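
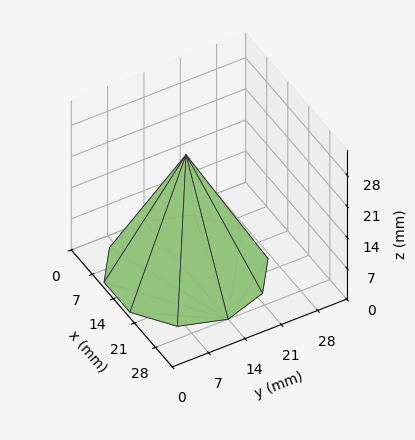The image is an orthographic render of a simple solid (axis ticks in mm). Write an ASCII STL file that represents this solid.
Reading the render: the shape is a regular 10-sided pyramid, base circumscribed radius ≈ 14 mm, apex at z ≈ 26 mm (dimensions read to the nearest mm from the axis ticks). For the STL, each face is triangulated and given an outward normal.

solid part
  facet normal 0.0000 0.0000 -1.0000
    outer loop
      vertex 18.3 27.3 0.0
      vertex 25.3 22.2 0.0
      vertex 28.0 14.0 0.0
    endloop
  endfacet
  facet normal 0.0000 0.0000 -1.0000
    outer loop
      vertex 9.7 27.3 0.0
      vertex 18.3 27.3 0.0
      vertex 28.0 14.0 0.0
    endloop
  endfacet
  facet normal 0.0000 0.0000 -1.0000
    outer loop
      vertex 2.7 22.2 0.0
      vertex 9.7 27.3 0.0
      vertex 28.0 14.0 0.0
    endloop
  endfacet
  facet normal 0.0000 0.0000 -1.0000
    outer loop
      vertex 0.0 14.0 0.0
      vertex 2.7 22.2 0.0
      vertex 28.0 14.0 0.0
    endloop
  endfacet
  facet normal 0.0000 0.0000 -1.0000
    outer loop
      vertex 2.7 5.8 0.0
      vertex 0.0 14.0 0.0
      vertex 28.0 14.0 0.0
    endloop
  endfacet
  facet normal 0.0000 0.0000 -1.0000
    outer loop
      vertex 9.7 0.7 0.0
      vertex 2.7 5.8 0.0
      vertex 28.0 14.0 0.0
    endloop
  endfacet
  facet normal 0.0000 0.0000 -1.0000
    outer loop
      vertex 18.3 0.7 0.0
      vertex 9.7 0.7 0.0
      vertex 28.0 14.0 0.0
    endloop
  endfacet
  facet normal 0.0000 0.0000 -1.0000
    outer loop
      vertex 25.3 5.8 0.0
      vertex 18.3 0.7 0.0
      vertex 28.0 14.0 0.0
    endloop
  endfacet
  facet normal 0.8457 0.2784 0.4554
    outer loop
      vertex 28.0 14.0 0.0
      vertex 25.3 22.2 0.0
      vertex 14.0 14.0 26.0
    endloop
  endfacet
  facet normal 0.5244 0.7198 0.4549
    outer loop
      vertex 25.3 22.2 0.0
      vertex 18.3 27.3 0.0
      vertex 14.0 14.0 26.0
    endloop
  endfacet
  facet normal 0.0000 0.8903 0.4554
    outer loop
      vertex 18.3 27.3 0.0
      vertex 9.7 27.3 0.0
      vertex 14.0 14.0 26.0
    endloop
  endfacet
  facet normal -0.5244 0.7198 0.4549
    outer loop
      vertex 9.7 27.3 0.0
      vertex 2.7 22.2 0.0
      vertex 14.0 14.0 26.0
    endloop
  endfacet
  facet normal -0.8457 0.2784 0.4554
    outer loop
      vertex 2.7 22.2 0.0
      vertex 0.0 14.0 0.0
      vertex 14.0 14.0 26.0
    endloop
  endfacet
  facet normal -0.8457 -0.2784 0.4554
    outer loop
      vertex 0.0 14.0 0.0
      vertex 2.7 5.8 0.0
      vertex 14.0 14.0 26.0
    endloop
  endfacet
  facet normal -0.5244 -0.7198 0.4549
    outer loop
      vertex 2.7 5.8 0.0
      vertex 9.7 0.7 0.0
      vertex 14.0 14.0 26.0
    endloop
  endfacet
  facet normal 0.0000 -0.8903 0.4554
    outer loop
      vertex 9.7 0.7 0.0
      vertex 18.3 0.7 0.0
      vertex 14.0 14.0 26.0
    endloop
  endfacet
  facet normal 0.5244 -0.7198 0.4549
    outer loop
      vertex 18.3 0.7 0.0
      vertex 25.3 5.8 0.0
      vertex 14.0 14.0 26.0
    endloop
  endfacet
  facet normal 0.8457 -0.2784 0.4554
    outer loop
      vertex 25.3 5.8 0.0
      vertex 28.0 14.0 0.0
      vertex 14.0 14.0 26.0
    endloop
  endfacet
endsolid part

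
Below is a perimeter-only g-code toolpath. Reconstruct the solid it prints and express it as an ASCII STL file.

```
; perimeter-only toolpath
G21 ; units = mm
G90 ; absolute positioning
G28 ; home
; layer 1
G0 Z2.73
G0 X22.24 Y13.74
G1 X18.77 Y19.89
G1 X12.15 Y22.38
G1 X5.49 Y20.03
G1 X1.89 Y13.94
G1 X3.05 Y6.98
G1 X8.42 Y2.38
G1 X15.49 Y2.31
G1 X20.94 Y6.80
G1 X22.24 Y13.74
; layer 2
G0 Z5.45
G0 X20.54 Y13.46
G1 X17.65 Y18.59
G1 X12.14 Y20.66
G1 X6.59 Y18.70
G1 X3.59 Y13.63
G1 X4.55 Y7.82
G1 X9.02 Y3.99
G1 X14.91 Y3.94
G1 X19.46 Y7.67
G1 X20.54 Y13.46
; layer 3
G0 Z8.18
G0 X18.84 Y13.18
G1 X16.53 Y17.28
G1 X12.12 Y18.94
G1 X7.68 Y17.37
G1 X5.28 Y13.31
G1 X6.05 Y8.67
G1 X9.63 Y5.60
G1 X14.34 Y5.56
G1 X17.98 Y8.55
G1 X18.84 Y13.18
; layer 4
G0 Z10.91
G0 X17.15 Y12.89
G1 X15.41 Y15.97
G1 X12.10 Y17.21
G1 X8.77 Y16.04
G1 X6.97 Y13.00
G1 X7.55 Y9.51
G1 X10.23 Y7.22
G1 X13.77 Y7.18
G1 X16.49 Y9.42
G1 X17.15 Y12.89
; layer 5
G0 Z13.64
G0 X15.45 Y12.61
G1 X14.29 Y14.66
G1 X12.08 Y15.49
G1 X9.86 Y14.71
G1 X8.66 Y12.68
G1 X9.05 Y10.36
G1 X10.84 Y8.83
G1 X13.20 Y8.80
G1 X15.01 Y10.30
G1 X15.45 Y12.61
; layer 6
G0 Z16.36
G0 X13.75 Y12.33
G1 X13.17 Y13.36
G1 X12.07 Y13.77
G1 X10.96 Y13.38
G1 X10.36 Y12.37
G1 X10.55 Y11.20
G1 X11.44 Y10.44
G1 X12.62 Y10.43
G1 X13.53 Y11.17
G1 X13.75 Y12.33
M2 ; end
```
solid part
  facet normal 0.0000 0.0000 -1.0000
    outer loop
      vertex 12.17 24.10 0.00
      vertex 19.89 21.20 0.00
      vertex 23.94 14.02 0.00
    endloop
  endfacet
  facet normal 0.0000 0.0000 -1.0000
    outer loop
      vertex 4.40 21.36 0.00
      vertex 12.17 24.10 0.00
      vertex 23.94 14.02 0.00
    endloop
  endfacet
  facet normal 0.0000 0.0000 -1.0000
    outer loop
      vertex 0.20 14.26 0.00
      vertex 4.40 21.36 0.00
      vertex 23.94 14.02 0.00
    endloop
  endfacet
  facet normal 0.0000 0.0000 -1.0000
    outer loop
      vertex 1.55 6.13 0.00
      vertex 0.20 14.26 0.00
      vertex 23.94 14.02 0.00
    endloop
  endfacet
  facet normal 0.0000 0.0000 -1.0000
    outer loop
      vertex 7.81 0.77 0.00
      vertex 1.55 6.13 0.00
      vertex 23.94 14.02 0.00
    endloop
  endfacet
  facet normal 0.0000 0.0000 -1.0000
    outer loop
      vertex 16.06 0.69 0.00
      vertex 7.81 0.77 0.00
      vertex 23.94 14.02 0.00
    endloop
  endfacet
  facet normal 0.0000 0.0000 -1.0000
    outer loop
      vertex 22.42 5.92 0.00
      vertex 16.06 0.69 0.00
      vertex 23.94 14.02 0.00
    endloop
  endfacet
  facet normal 0.7491 0.4225 0.5102
    outer loop
      vertex 23.94 14.02 0.00
      vertex 19.89 21.20 0.00
      vertex 12.05 12.05 19.09
    endloop
  endfacet
  facet normal 0.3025 0.8052 0.5101
    outer loop
      vertex 19.89 21.20 0.00
      vertex 12.17 24.10 0.00
      vertex 12.05 12.05 19.09
    endloop
  endfacet
  facet normal -0.2860 0.8111 0.5102
    outer loop
      vertex 12.17 24.10 0.00
      vertex 4.40 21.36 0.00
      vertex 12.05 12.05 19.09
    endloop
  endfacet
  facet normal -0.7402 0.4379 0.5102
    outer loop
      vertex 4.40 21.36 0.00
      vertex 0.20 14.26 0.00
      vertex 12.05 12.05 19.09
    endloop
  endfacet
  facet normal -0.8484 -0.1409 0.5103
    outer loop
      vertex 0.20 14.26 0.00
      vertex 1.55 6.13 0.00
      vertex 12.05 12.05 19.09
    endloop
  endfacet
  facet normal -0.5594 -0.6533 0.5102
    outer loop
      vertex 1.55 6.13 0.00
      vertex 7.81 0.77 0.00
      vertex 12.05 12.05 19.09
    endloop
  endfacet
  facet normal -0.0083 -0.8601 0.5101
    outer loop
      vertex 7.81 0.77 0.00
      vertex 16.06 0.69 0.00
      vertex 12.05 12.05 19.09
    endloop
  endfacet
  facet normal 0.5463 -0.6643 0.5101
    outer loop
      vertex 16.06 0.69 0.00
      vertex 22.42 5.92 0.00
      vertex 12.05 12.05 19.09
    endloop
  endfacet
  facet normal 0.8453 -0.1586 0.5101
    outer loop
      vertex 22.42 5.92 0.00
      vertex 23.94 14.02 0.00
      vertex 12.05 12.05 19.09
    endloop
  endfacet
endsolid part

The G0 Z moves step by Δz≈2.73 mm. The G1 loops shrink linearly with z, so the solid tapers from its base footprint up to z≈19.1. Closing with a flat bottom cap and the tapered top and triangulating gives 16 facets — a regular 9-sided pyramid, base circumscribed radius ≈ 12.1 mm, apex at z ≈ 19.1 mm.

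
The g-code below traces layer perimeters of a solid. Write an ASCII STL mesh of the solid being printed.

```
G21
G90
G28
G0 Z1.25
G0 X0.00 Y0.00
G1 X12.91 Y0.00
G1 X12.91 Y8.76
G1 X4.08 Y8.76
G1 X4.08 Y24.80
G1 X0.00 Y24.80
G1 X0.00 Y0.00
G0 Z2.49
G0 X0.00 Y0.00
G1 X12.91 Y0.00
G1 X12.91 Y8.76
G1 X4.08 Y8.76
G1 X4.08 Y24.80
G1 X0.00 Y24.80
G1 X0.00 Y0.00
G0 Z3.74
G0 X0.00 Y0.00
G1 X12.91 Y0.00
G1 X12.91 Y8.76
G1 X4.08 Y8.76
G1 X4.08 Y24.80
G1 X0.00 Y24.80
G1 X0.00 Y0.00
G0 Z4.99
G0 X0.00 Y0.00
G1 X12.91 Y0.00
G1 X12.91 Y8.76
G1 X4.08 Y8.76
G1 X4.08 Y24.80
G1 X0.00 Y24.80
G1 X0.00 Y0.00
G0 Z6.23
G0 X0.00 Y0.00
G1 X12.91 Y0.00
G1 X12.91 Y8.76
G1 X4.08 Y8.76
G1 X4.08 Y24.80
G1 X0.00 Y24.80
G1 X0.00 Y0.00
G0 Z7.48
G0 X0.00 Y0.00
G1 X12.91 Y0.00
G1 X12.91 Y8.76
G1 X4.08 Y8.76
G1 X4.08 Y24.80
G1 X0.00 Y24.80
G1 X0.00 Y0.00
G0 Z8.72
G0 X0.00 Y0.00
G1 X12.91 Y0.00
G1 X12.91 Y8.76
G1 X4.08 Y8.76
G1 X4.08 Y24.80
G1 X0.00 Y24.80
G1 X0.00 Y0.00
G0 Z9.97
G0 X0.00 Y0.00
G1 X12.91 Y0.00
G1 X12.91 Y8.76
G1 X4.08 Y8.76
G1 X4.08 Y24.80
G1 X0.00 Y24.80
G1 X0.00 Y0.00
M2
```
solid part
  facet normal 0.0000 0.0000 -1.0000
    outer loop
      vertex 12.91 8.76 0.00
      vertex 12.91 0.00 0.00
      vertex 0.00 0.00 0.00
    endloop
  endfacet
  facet normal 0.0000 0.0000 -1.0000
    outer loop
      vertex 4.08 8.76 0.00
      vertex 12.91 8.76 0.00
      vertex 0.00 0.00 0.00
    endloop
  endfacet
  facet normal 0.0000 0.0000 -1.0000
    outer loop
      vertex 4.08 24.80 0.00
      vertex 4.08 8.76 0.00
      vertex 0.00 0.00 0.00
    endloop
  endfacet
  facet normal 0.0000 0.0000 -1.0000
    outer loop
      vertex 0.00 24.80 0.00
      vertex 4.08 24.80 0.00
      vertex 0.00 0.00 0.00
    endloop
  endfacet
  facet normal 0.0000 0.0000 1.0000
    outer loop
      vertex 0.00 0.00 9.97
      vertex 12.91 0.00 9.97
      vertex 12.91 8.76 9.97
    endloop
  endfacet
  facet normal 0.0000 0.0000 1.0000
    outer loop
      vertex 0.00 0.00 9.97
      vertex 12.91 8.76 9.97
      vertex 4.08 8.76 9.97
    endloop
  endfacet
  facet normal 0.0000 0.0000 1.0000
    outer loop
      vertex 0.00 0.00 9.97
      vertex 4.08 8.76 9.97
      vertex 4.08 24.80 9.97
    endloop
  endfacet
  facet normal 0.0000 0.0000 1.0000
    outer loop
      vertex 0.00 0.00 9.97
      vertex 4.08 24.80 9.97
      vertex 0.00 24.80 9.97
    endloop
  endfacet
  facet normal 0.0000 -1.0000 0.0000
    outer loop
      vertex 0.00 0.00 0.00
      vertex 12.91 0.00 0.00
      vertex 12.91 0.00 9.97
    endloop
  endfacet
  facet normal 0.0000 -1.0000 0.0000
    outer loop
      vertex 0.00 0.00 0.00
      vertex 12.91 0.00 9.97
      vertex 0.00 0.00 9.97
    endloop
  endfacet
  facet normal 1.0000 0.0000 0.0000
    outer loop
      vertex 12.91 0.00 0.00
      vertex 12.91 8.76 0.00
      vertex 12.91 8.76 9.97
    endloop
  endfacet
  facet normal 1.0000 0.0000 0.0000
    outer loop
      vertex 12.91 0.00 0.00
      vertex 12.91 8.76 9.97
      vertex 12.91 0.00 9.97
    endloop
  endfacet
  facet normal 0.0000 1.0000 0.0000
    outer loop
      vertex 12.91 8.76 0.00
      vertex 4.08 8.76 0.00
      vertex 4.08 8.76 9.97
    endloop
  endfacet
  facet normal 0.0000 1.0000 0.0000
    outer loop
      vertex 12.91 8.76 0.00
      vertex 4.08 8.76 9.97
      vertex 12.91 8.76 9.97
    endloop
  endfacet
  facet normal 1.0000 0.0000 0.0000
    outer loop
      vertex 4.08 8.76 0.00
      vertex 4.08 24.80 0.00
      vertex 4.08 24.80 9.97
    endloop
  endfacet
  facet normal 1.0000 0.0000 0.0000
    outer loop
      vertex 4.08 8.76 0.00
      vertex 4.08 24.80 9.97
      vertex 4.08 8.76 9.97
    endloop
  endfacet
  facet normal 0.0000 1.0000 0.0000
    outer loop
      vertex 4.08 24.80 0.00
      vertex 0.00 24.80 0.00
      vertex 0.00 24.80 9.97
    endloop
  endfacet
  facet normal 0.0000 1.0000 0.0000
    outer loop
      vertex 4.08 24.80 0.00
      vertex 0.00 24.80 9.97
      vertex 4.08 24.80 9.97
    endloop
  endfacet
  facet normal -1.0000 0.0000 0.0000
    outer loop
      vertex 0.00 24.80 0.00
      vertex 0.00 0.00 0.00
      vertex 0.00 0.00 9.97
    endloop
  endfacet
  facet normal -1.0000 0.0000 0.0000
    outer loop
      vertex 0.00 24.80 0.00
      vertex 0.00 0.00 9.97
      vertex 0.00 24.80 9.97
    endloop
  endfacet
endsolid part

The G0 Z moves step by Δz≈1.25 mm. Every layer's G1 loop is the same polygon, so the solid is a straight extrusion of it from z=0 to z≈9.97. Closing with flat bottom and top caps and triangulating gives 20 facets — an L-shaped prism: outer 12.9 × 24.8 mm, arm thicknesses ≈ 8.76 mm (horizontal) and 4.08 mm (vertical), extruded 9.97 mm in z.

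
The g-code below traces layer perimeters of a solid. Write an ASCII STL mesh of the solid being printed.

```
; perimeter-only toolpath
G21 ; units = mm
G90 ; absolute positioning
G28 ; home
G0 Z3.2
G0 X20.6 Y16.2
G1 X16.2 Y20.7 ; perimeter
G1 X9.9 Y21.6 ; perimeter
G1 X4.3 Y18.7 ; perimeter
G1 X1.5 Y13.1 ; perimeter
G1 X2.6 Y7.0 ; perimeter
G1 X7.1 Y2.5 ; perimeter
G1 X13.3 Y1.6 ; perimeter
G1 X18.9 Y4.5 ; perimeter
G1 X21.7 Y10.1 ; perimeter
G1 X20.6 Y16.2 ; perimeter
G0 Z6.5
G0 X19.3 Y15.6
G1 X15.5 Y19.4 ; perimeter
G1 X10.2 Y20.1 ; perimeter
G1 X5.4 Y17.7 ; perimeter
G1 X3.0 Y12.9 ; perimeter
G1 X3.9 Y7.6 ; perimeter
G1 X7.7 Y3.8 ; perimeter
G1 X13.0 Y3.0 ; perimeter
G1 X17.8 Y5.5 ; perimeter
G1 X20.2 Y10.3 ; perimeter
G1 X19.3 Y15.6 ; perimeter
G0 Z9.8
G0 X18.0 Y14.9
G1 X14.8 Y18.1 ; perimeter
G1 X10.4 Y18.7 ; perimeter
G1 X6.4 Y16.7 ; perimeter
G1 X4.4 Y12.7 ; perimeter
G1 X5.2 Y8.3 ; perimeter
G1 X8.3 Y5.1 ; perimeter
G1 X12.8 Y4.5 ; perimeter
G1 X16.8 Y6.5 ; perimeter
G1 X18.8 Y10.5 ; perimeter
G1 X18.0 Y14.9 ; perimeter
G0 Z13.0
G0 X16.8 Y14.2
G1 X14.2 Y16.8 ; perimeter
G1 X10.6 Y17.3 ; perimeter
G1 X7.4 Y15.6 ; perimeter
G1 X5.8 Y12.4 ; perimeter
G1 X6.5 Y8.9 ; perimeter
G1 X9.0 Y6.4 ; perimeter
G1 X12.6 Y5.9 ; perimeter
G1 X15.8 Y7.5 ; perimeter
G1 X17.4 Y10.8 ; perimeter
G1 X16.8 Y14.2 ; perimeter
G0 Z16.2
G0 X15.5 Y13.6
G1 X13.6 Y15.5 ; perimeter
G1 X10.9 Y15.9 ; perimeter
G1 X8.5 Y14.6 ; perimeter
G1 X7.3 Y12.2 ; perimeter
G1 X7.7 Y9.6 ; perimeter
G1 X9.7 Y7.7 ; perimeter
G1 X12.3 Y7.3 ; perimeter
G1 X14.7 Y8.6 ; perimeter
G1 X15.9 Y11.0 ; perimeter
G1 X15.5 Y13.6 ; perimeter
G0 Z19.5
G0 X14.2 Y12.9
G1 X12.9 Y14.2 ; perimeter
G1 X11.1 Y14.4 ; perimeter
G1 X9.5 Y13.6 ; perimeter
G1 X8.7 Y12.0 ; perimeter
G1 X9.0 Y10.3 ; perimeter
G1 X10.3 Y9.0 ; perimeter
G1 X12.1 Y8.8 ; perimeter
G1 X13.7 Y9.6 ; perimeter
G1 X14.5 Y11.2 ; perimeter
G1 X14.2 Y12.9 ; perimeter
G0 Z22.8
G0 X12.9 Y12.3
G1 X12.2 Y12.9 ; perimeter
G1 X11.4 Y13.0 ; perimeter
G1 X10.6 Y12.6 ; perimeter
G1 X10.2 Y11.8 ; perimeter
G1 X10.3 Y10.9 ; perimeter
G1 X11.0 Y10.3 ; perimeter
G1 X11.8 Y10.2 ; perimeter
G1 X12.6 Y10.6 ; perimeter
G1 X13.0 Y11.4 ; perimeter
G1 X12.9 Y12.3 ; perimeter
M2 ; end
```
solid part
  facet normal 0.0000 0.0000 -1.0000
    outer loop
      vertex 9.7 23.0 0.0
      vertex 16.8 22.0 0.0
      vertex 21.9 16.9 0.0
    endloop
  endfacet
  facet normal 0.0000 0.0000 -1.0000
    outer loop
      vertex 3.3 19.7 0.0
      vertex 9.7 23.0 0.0
      vertex 21.9 16.9 0.0
    endloop
  endfacet
  facet normal 0.0000 0.0000 -1.0000
    outer loop
      vertex 0.1 13.3 0.0
      vertex 3.3 19.7 0.0
      vertex 21.9 16.9 0.0
    endloop
  endfacet
  facet normal 0.0000 0.0000 -1.0000
    outer loop
      vertex 1.3 6.3 0.0
      vertex 0.1 13.3 0.0
      vertex 21.9 16.9 0.0
    endloop
  endfacet
  facet normal 0.0000 0.0000 -1.0000
    outer loop
      vertex 6.4 1.2 0.0
      vertex 1.3 6.3 0.0
      vertex 21.9 16.9 0.0
    endloop
  endfacet
  facet normal 0.0000 0.0000 -1.0000
    outer loop
      vertex 13.5 0.2 0.0
      vertex 6.4 1.2 0.0
      vertex 21.9 16.9 0.0
    endloop
  endfacet
  facet normal 0.0000 0.0000 -1.0000
    outer loop
      vertex 19.9 3.5 0.0
      vertex 13.5 0.2 0.0
      vertex 21.9 16.9 0.0
    endloop
  endfacet
  facet normal 0.0000 0.0000 -1.0000
    outer loop
      vertex 23.1 9.9 0.0
      vertex 19.9 3.5 0.0
      vertex 21.9 16.9 0.0
    endloop
  endfacet
  facet normal 0.6509 0.6509 0.3906
    outer loop
      vertex 21.9 16.9 0.0
      vertex 16.8 22.0 0.0
      vertex 11.6 11.6 26.0
    endloop
  endfacet
  facet normal 0.1284 0.9117 0.3903
    outer loop
      vertex 16.8 22.0 0.0
      vertex 9.7 23.0 0.0
      vertex 11.6 11.6 26.0
    endloop
  endfacet
  facet normal -0.4221 0.8185 0.3897
    outer loop
      vertex 9.7 23.0 0.0
      vertex 3.3 19.7 0.0
      vertex 11.6 11.6 26.0
    endloop
  endfacet
  facet normal -0.8232 0.4116 0.3910
    outer loop
      vertex 3.3 19.7 0.0
      vertex 0.1 13.3 0.0
      vertex 11.6 11.6 26.0
    endloop
  endfacet
  facet normal -0.9071 -0.1555 0.3911
    outer loop
      vertex 0.1 13.3 0.0
      vertex 1.3 6.3 0.0
      vertex 11.6 11.6 26.0
    endloop
  endfacet
  facet normal -0.6509 -0.6509 0.3906
    outer loop
      vertex 1.3 6.3 0.0
      vertex 6.4 1.2 0.0
      vertex 11.6 11.6 26.0
    endloop
  endfacet
  facet normal -0.1284 -0.9117 0.3903
    outer loop
      vertex 6.4 1.2 0.0
      vertex 13.5 0.2 0.0
      vertex 11.6 11.6 26.0
    endloop
  endfacet
  facet normal 0.4221 -0.8185 0.3897
    outer loop
      vertex 13.5 0.2 0.0
      vertex 19.9 3.5 0.0
      vertex 11.6 11.6 26.0
    endloop
  endfacet
  facet normal 0.8232 -0.4116 0.3910
    outer loop
      vertex 19.9 3.5 0.0
      vertex 23.1 9.9 0.0
      vertex 11.6 11.6 26.0
    endloop
  endfacet
  facet normal 0.9071 0.1555 0.3911
    outer loop
      vertex 23.1 9.9 0.0
      vertex 21.9 16.9 0.0
      vertex 11.6 11.6 26.0
    endloop
  endfacet
endsolid part

The G0 Z moves step by Δz≈3.2 mm. The G1 loops shrink linearly with z, so the solid tapers from its base footprint up to z≈26. Closing with a flat bottom cap and the tapered top and triangulating gives 18 facets — a regular 10-sided pyramid, base circumscribed radius ≈ 11.6 mm, apex at z ≈ 26 mm.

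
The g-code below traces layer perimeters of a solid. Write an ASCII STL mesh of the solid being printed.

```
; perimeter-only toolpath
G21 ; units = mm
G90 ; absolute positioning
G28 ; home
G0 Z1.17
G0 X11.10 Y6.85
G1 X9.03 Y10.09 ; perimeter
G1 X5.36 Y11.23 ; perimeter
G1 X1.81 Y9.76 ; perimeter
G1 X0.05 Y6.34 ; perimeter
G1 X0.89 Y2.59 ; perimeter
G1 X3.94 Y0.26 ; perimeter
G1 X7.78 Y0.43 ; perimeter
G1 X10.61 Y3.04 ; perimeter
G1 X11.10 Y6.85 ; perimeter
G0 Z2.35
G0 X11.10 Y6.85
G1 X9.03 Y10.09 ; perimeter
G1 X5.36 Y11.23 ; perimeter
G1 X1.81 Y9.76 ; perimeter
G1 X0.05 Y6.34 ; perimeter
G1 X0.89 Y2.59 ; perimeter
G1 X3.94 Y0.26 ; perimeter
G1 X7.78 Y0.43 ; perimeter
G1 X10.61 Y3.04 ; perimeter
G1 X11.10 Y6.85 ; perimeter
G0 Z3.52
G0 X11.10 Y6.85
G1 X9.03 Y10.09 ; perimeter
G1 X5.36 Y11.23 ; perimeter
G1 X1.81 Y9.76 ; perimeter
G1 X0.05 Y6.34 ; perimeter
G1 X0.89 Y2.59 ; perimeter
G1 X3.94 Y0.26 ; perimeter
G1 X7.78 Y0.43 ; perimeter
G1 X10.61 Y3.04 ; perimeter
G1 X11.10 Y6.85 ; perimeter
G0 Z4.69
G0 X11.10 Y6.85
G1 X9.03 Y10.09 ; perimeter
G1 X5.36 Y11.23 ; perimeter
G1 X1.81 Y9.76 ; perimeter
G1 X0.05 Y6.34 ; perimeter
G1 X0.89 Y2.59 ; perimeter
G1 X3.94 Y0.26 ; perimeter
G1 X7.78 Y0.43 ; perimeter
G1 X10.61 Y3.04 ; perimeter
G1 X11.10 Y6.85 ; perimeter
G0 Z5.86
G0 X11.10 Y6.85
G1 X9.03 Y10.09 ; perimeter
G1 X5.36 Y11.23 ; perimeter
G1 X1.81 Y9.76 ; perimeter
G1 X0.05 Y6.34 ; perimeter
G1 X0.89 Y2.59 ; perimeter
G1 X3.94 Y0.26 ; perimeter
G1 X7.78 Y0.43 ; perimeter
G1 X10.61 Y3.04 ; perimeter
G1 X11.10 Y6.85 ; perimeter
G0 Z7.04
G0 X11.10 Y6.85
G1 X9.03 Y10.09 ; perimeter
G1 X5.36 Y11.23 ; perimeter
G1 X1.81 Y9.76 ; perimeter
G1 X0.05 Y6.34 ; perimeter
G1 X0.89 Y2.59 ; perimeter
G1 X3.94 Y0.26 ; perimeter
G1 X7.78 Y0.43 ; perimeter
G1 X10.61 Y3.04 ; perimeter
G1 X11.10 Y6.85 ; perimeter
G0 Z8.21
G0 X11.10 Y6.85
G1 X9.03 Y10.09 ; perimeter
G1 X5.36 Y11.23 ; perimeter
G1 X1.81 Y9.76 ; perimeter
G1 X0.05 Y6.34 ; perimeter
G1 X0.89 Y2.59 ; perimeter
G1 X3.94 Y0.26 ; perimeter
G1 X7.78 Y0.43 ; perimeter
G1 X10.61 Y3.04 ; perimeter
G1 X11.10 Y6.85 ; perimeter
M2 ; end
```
solid part
  facet normal 0.0000 0.0000 -1.0000
    outer loop
      vertex 5.36 11.23 0.00
      vertex 9.03 10.09 0.00
      vertex 11.10 6.85 0.00
    endloop
  endfacet
  facet normal 0.0000 0.0000 -1.0000
    outer loop
      vertex 1.81 9.76 0.00
      vertex 5.36 11.23 0.00
      vertex 11.10 6.85 0.00
    endloop
  endfacet
  facet normal 0.0000 0.0000 -1.0000
    outer loop
      vertex 0.05 6.34 0.00
      vertex 1.81 9.76 0.00
      vertex 11.10 6.85 0.00
    endloop
  endfacet
  facet normal 0.0000 0.0000 -1.0000
    outer loop
      vertex 0.89 2.59 0.00
      vertex 0.05 6.34 0.00
      vertex 11.10 6.85 0.00
    endloop
  endfacet
  facet normal 0.0000 0.0000 -1.0000
    outer loop
      vertex 3.94 0.26 0.00
      vertex 0.89 2.59 0.00
      vertex 11.10 6.85 0.00
    endloop
  endfacet
  facet normal 0.0000 0.0000 -1.0000
    outer loop
      vertex 7.78 0.43 0.00
      vertex 3.94 0.26 0.00
      vertex 11.10 6.85 0.00
    endloop
  endfacet
  facet normal 0.0000 0.0000 -1.0000
    outer loop
      vertex 10.61 3.04 0.00
      vertex 7.78 0.43 0.00
      vertex 11.10 6.85 0.00
    endloop
  endfacet
  facet normal 0.0000 0.0000 1.0000
    outer loop
      vertex 11.10 6.85 8.21
      vertex 9.03 10.09 8.21
      vertex 5.36 11.23 8.21
    endloop
  endfacet
  facet normal 0.0000 0.0000 1.0000
    outer loop
      vertex 11.10 6.85 8.21
      vertex 5.36 11.23 8.21
      vertex 1.81 9.76 8.21
    endloop
  endfacet
  facet normal 0.0000 0.0000 1.0000
    outer loop
      vertex 11.10 6.85 8.21
      vertex 1.81 9.76 8.21
      vertex 0.05 6.34 8.21
    endloop
  endfacet
  facet normal 0.0000 0.0000 1.0000
    outer loop
      vertex 11.10 6.85 8.21
      vertex 0.05 6.34 8.21
      vertex 0.89 2.59 8.21
    endloop
  endfacet
  facet normal 0.0000 0.0000 1.0000
    outer loop
      vertex 11.10 6.85 8.21
      vertex 0.89 2.59 8.21
      vertex 3.94 0.26 8.21
    endloop
  endfacet
  facet normal 0.0000 0.0000 1.0000
    outer loop
      vertex 11.10 6.85 8.21
      vertex 3.94 0.26 8.21
      vertex 7.78 0.43 8.21
    endloop
  endfacet
  facet normal 0.0000 0.0000 1.0000
    outer loop
      vertex 11.10 6.85 8.21
      vertex 7.78 0.43 8.21
      vertex 10.61 3.04 8.21
    endloop
  endfacet
  facet normal 0.8427 0.5384 0.0000
    outer loop
      vertex 11.10 6.85 0.00
      vertex 9.03 10.09 0.00
      vertex 9.03 10.09 8.21
    endloop
  endfacet
  facet normal 0.8427 0.5384 0.0000
    outer loop
      vertex 11.10 6.85 0.00
      vertex 9.03 10.09 8.21
      vertex 11.10 6.85 8.21
    endloop
  endfacet
  facet normal 0.2966 0.9550 0.0000
    outer loop
      vertex 9.03 10.09 0.00
      vertex 5.36 11.23 0.00
      vertex 5.36 11.23 8.21
    endloop
  endfacet
  facet normal 0.2966 0.9550 0.0000
    outer loop
      vertex 9.03 10.09 0.00
      vertex 5.36 11.23 8.21
      vertex 9.03 10.09 8.21
    endloop
  endfacet
  facet normal -0.3826 0.9239 0.0000
    outer loop
      vertex 5.36 11.23 0.00
      vertex 1.81 9.76 0.00
      vertex 1.81 9.76 8.21
    endloop
  endfacet
  facet normal -0.3826 0.9239 0.0000
    outer loop
      vertex 5.36 11.23 0.00
      vertex 1.81 9.76 8.21
      vertex 5.36 11.23 8.21
    endloop
  endfacet
  facet normal -0.8892 0.4576 0.0000
    outer loop
      vertex 1.81 9.76 0.00
      vertex 0.05 6.34 0.00
      vertex 0.05 6.34 8.21
    endloop
  endfacet
  facet normal -0.8892 0.4576 0.0000
    outer loop
      vertex 1.81 9.76 0.00
      vertex 0.05 6.34 8.21
      vertex 1.81 9.76 8.21
    endloop
  endfacet
  facet normal -0.9758 -0.2186 0.0000
    outer loop
      vertex 0.05 6.34 0.00
      vertex 0.89 2.59 0.00
      vertex 0.89 2.59 8.21
    endloop
  endfacet
  facet normal -0.9758 -0.2186 0.0000
    outer loop
      vertex 0.05 6.34 0.00
      vertex 0.89 2.59 8.21
      vertex 0.05 6.34 8.21
    endloop
  endfacet
  facet normal -0.6071 -0.7947 0.0000
    outer loop
      vertex 0.89 2.59 0.00
      vertex 3.94 0.26 0.00
      vertex 3.94 0.26 8.21
    endloop
  endfacet
  facet normal -0.6071 -0.7947 0.0000
    outer loop
      vertex 0.89 2.59 0.00
      vertex 3.94 0.26 8.21
      vertex 0.89 2.59 8.21
    endloop
  endfacet
  facet normal 0.0442 -0.9990 0.0000
    outer loop
      vertex 3.94 0.26 0.00
      vertex 7.78 0.43 0.00
      vertex 7.78 0.43 8.21
    endloop
  endfacet
  facet normal 0.0442 -0.9990 0.0000
    outer loop
      vertex 3.94 0.26 0.00
      vertex 7.78 0.43 8.21
      vertex 3.94 0.26 8.21
    endloop
  endfacet
  facet normal 0.6780 -0.7351 0.0000
    outer loop
      vertex 7.78 0.43 0.00
      vertex 10.61 3.04 0.00
      vertex 10.61 3.04 8.21
    endloop
  endfacet
  facet normal 0.6780 -0.7351 0.0000
    outer loop
      vertex 7.78 0.43 0.00
      vertex 10.61 3.04 8.21
      vertex 7.78 0.43 8.21
    endloop
  endfacet
  facet normal 0.9918 -0.1276 0.0000
    outer loop
      vertex 10.61 3.04 0.00
      vertex 11.10 6.85 0.00
      vertex 11.10 6.85 8.21
    endloop
  endfacet
  facet normal 0.9918 -0.1276 0.0000
    outer loop
      vertex 10.61 3.04 0.00
      vertex 11.10 6.85 8.21
      vertex 10.61 3.04 8.21
    endloop
  endfacet
endsolid part

The G0 Z moves step by Δz≈1.17 mm. Every layer's G1 loop is the same polygon, so the solid is a straight extrusion of it from z=0 to z≈8.21. Closing with flat bottom and top caps and triangulating gives 32 facets — a regular 9-sided prism (a cylinder approximated with 9 flat sides), circumscribed radius ≈ 5.62 mm, height ≈ 8.21 mm.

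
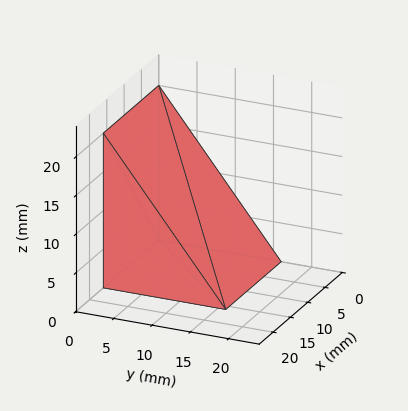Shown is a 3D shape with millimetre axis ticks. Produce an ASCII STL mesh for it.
Reading the render: the shape is a wedge (ramp): 16 × 16 mm base, rising to 20 mm along the y=0 edge and sloping linearly to z=0 at y=16 (dimensions read to the nearest mm from the axis ticks). For the STL, each face is triangulated and given an outward normal.

solid part
  facet normal 0.0000 0.0000 -1.0000
    outer loop
      vertex 16.00 16.00 0.00
      vertex 16.00 0.00 0.00
      vertex 0.00 0.00 0.00
    endloop
  endfacet
  facet normal 0.0000 0.0000 -1.0000
    outer loop
      vertex 0.00 16.00 0.00
      vertex 16.00 16.00 0.00
      vertex 0.00 0.00 0.00
    endloop
  endfacet
  facet normal 0.0000 -1.0000 0.0000
    outer loop
      vertex 0.00 0.00 0.00
      vertex 16.00 0.00 0.00
      vertex 16.00 0.00 20.00
    endloop
  endfacet
  facet normal 0.0000 -1.0000 0.0000
    outer loop
      vertex 0.00 0.00 0.00
      vertex 16.00 0.00 20.00
      vertex 0.00 0.00 20.00
    endloop
  endfacet
  facet normal 0.0000 0.7809 0.6247
    outer loop
      vertex 0.00 0.00 20.00
      vertex 16.00 0.00 20.00
      vertex 16.00 16.00 0.00
    endloop
  endfacet
  facet normal 0.0000 0.7809 0.6247
    outer loop
      vertex 0.00 0.00 20.00
      vertex 16.00 16.00 0.00
      vertex 0.00 16.00 0.00
    endloop
  endfacet
  facet normal -1.0000 0.0000 0.0000
    outer loop
      vertex 0.00 0.00 20.00
      vertex 0.00 16.00 0.00
      vertex 0.00 0.00 0.00
    endloop
  endfacet
  facet normal 1.0000 0.0000 0.0000
    outer loop
      vertex 16.00 0.00 0.00
      vertex 16.00 16.00 0.00
      vertex 16.00 0.00 20.00
    endloop
  endfacet
endsolid part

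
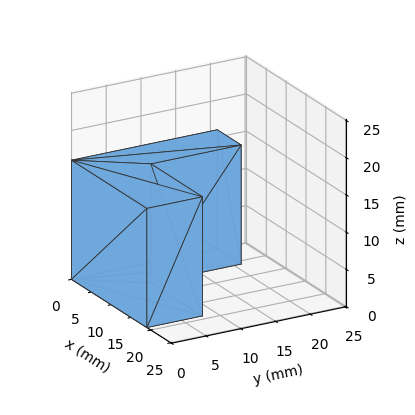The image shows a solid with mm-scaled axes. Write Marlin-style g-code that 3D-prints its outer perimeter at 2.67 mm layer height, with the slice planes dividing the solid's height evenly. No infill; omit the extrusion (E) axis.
Reading the render: the shape is an L-shaped prism: outer 19 × 21 mm, arm thicknesses ≈ 8 mm (horizontal) and 6 mm (vertical), extruded 16 mm in z (dimensions read to the nearest mm from the axis ticks). For the g-code, the solid's height is divided into equal slices at the stated Δz and each level perimeter traced with G1 moves after a G0 lift.

; perimeter-only toolpath
G21 ; units = mm
G90 ; absolute positioning
G28 ; home
; layer 1
G0 Z2.67
G0 X0.00 Y0.00
G1 X19.00 Y0.00
G1 X19.00 Y8.00
G1 X6.00 Y8.00
G1 X6.00 Y21.00
G1 X0.00 Y21.00
G1 X0.00 Y0.00
; layer 2
G0 Z5.33
G0 X0.00 Y0.00
G1 X19.00 Y0.00
G1 X19.00 Y8.00
G1 X6.00 Y8.00
G1 X6.00 Y21.00
G1 X0.00 Y21.00
G1 X0.00 Y0.00
; layer 3
G0 Z8.00
G0 X0.00 Y0.00
G1 X19.00 Y0.00
G1 X19.00 Y8.00
G1 X6.00 Y8.00
G1 X6.00 Y21.00
G1 X0.00 Y21.00
G1 X0.00 Y0.00
; layer 4
G0 Z10.67
G0 X0.00 Y0.00
G1 X19.00 Y0.00
G1 X19.00 Y8.00
G1 X6.00 Y8.00
G1 X6.00 Y21.00
G1 X0.00 Y21.00
G1 X0.00 Y0.00
; layer 5
G0 Z13.33
G0 X0.00 Y0.00
G1 X19.00 Y0.00
G1 X19.00 Y8.00
G1 X6.00 Y8.00
G1 X6.00 Y21.00
G1 X0.00 Y21.00
G1 X0.00 Y0.00
; layer 6
G0 Z16.00
G0 X0.00 Y0.00
G1 X19.00 Y0.00
G1 X19.00 Y8.00
G1 X6.00 Y8.00
G1 X6.00 Y21.00
G1 X0.00 Y21.00
G1 X0.00 Y0.00
M2 ; end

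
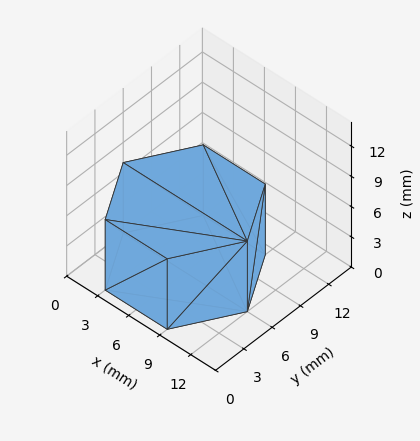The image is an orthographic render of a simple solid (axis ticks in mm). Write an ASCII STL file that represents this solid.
Reading the render: the shape is a regular 6-sided prism (a cylinder approximated with 6 flat sides), circumscribed radius ≈ 6 mm, height ≈ 7 mm (dimensions read to the nearest mm from the axis ticks). For the STL, each face is triangulated and given an outward normal.

solid part
  facet normal 0.0000 0.0000 -1.0000
    outer loop
      vertex 3.00 11.20 0.00
      vertex 9.00 11.20 0.00
      vertex 12.00 6.00 0.00
    endloop
  endfacet
  facet normal 0.0000 0.0000 -1.0000
    outer loop
      vertex 0.00 6.00 0.00
      vertex 3.00 11.20 0.00
      vertex 12.00 6.00 0.00
    endloop
  endfacet
  facet normal 0.0000 0.0000 -1.0000
    outer loop
      vertex 3.00 0.80 0.00
      vertex 0.00 6.00 0.00
      vertex 12.00 6.00 0.00
    endloop
  endfacet
  facet normal 0.0000 0.0000 -1.0000
    outer loop
      vertex 9.00 0.80 0.00
      vertex 3.00 0.80 0.00
      vertex 12.00 6.00 0.00
    endloop
  endfacet
  facet normal 0.0000 0.0000 1.0000
    outer loop
      vertex 12.00 6.00 7.00
      vertex 9.00 11.20 7.00
      vertex 3.00 11.20 7.00
    endloop
  endfacet
  facet normal 0.0000 0.0000 1.0000
    outer loop
      vertex 12.00 6.00 7.00
      vertex 3.00 11.20 7.00
      vertex 0.00 6.00 7.00
    endloop
  endfacet
  facet normal 0.0000 0.0000 1.0000
    outer loop
      vertex 12.00 6.00 7.00
      vertex 0.00 6.00 7.00
      vertex 3.00 0.80 7.00
    endloop
  endfacet
  facet normal 0.0000 0.0000 1.0000
    outer loop
      vertex 12.00 6.00 7.00
      vertex 3.00 0.80 7.00
      vertex 9.00 0.80 7.00
    endloop
  endfacet
  facet normal 0.8662 0.4997 0.0000
    outer loop
      vertex 12.00 6.00 0.00
      vertex 9.00 11.20 0.00
      vertex 9.00 11.20 7.00
    endloop
  endfacet
  facet normal 0.8662 0.4997 0.0000
    outer loop
      vertex 12.00 6.00 0.00
      vertex 9.00 11.20 7.00
      vertex 12.00 6.00 7.00
    endloop
  endfacet
  facet normal 0.0000 1.0000 0.0000
    outer loop
      vertex 9.00 11.20 0.00
      vertex 3.00 11.20 0.00
      vertex 3.00 11.20 7.00
    endloop
  endfacet
  facet normal 0.0000 1.0000 0.0000
    outer loop
      vertex 9.00 11.20 0.00
      vertex 3.00 11.20 7.00
      vertex 9.00 11.20 7.00
    endloop
  endfacet
  facet normal -0.8662 0.4997 0.0000
    outer loop
      vertex 3.00 11.20 0.00
      vertex 0.00 6.00 0.00
      vertex 0.00 6.00 7.00
    endloop
  endfacet
  facet normal -0.8662 0.4997 0.0000
    outer loop
      vertex 3.00 11.20 0.00
      vertex 0.00 6.00 7.00
      vertex 3.00 11.20 7.00
    endloop
  endfacet
  facet normal -0.8662 -0.4997 0.0000
    outer loop
      vertex 0.00 6.00 0.00
      vertex 3.00 0.80 0.00
      vertex 3.00 0.80 7.00
    endloop
  endfacet
  facet normal -0.8662 -0.4997 0.0000
    outer loop
      vertex 0.00 6.00 0.00
      vertex 3.00 0.80 7.00
      vertex 0.00 6.00 7.00
    endloop
  endfacet
  facet normal 0.0000 -1.0000 0.0000
    outer loop
      vertex 3.00 0.80 0.00
      vertex 9.00 0.80 0.00
      vertex 9.00 0.80 7.00
    endloop
  endfacet
  facet normal 0.0000 -1.0000 0.0000
    outer loop
      vertex 3.00 0.80 0.00
      vertex 9.00 0.80 7.00
      vertex 3.00 0.80 7.00
    endloop
  endfacet
  facet normal 0.8662 -0.4997 0.0000
    outer loop
      vertex 9.00 0.80 0.00
      vertex 12.00 6.00 0.00
      vertex 12.00 6.00 7.00
    endloop
  endfacet
  facet normal 0.8662 -0.4997 0.0000
    outer loop
      vertex 9.00 0.80 0.00
      vertex 12.00 6.00 7.00
      vertex 9.00 0.80 7.00
    endloop
  endfacet
endsolid part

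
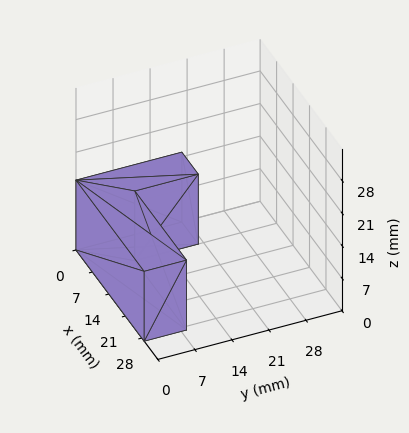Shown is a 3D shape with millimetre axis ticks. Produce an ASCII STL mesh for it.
Reading the render: the shape is an L-shaped prism: outer 29 × 20 mm, arm thicknesses ≈ 8 mm (horizontal) and 7 mm (vertical), extruded 15 mm in z (dimensions read to the nearest mm from the axis ticks). For the STL, each face is triangulated and given an outward normal.

solid part
  facet normal 0.0000 0.0000 -1.0000
    outer loop
      vertex 29.0 8.0 0.0
      vertex 29.0 0.0 0.0
      vertex 0.0 0.0 0.0
    endloop
  endfacet
  facet normal 0.0000 0.0000 -1.0000
    outer loop
      vertex 7.0 8.0 0.0
      vertex 29.0 8.0 0.0
      vertex 0.0 0.0 0.0
    endloop
  endfacet
  facet normal 0.0000 0.0000 -1.0000
    outer loop
      vertex 7.0 20.0 0.0
      vertex 7.0 8.0 0.0
      vertex 0.0 0.0 0.0
    endloop
  endfacet
  facet normal 0.0000 0.0000 -1.0000
    outer loop
      vertex 0.0 20.0 0.0
      vertex 7.0 20.0 0.0
      vertex 0.0 0.0 0.0
    endloop
  endfacet
  facet normal 0.0000 0.0000 1.0000
    outer loop
      vertex 0.0 0.0 15.0
      vertex 29.0 0.0 15.0
      vertex 29.0 8.0 15.0
    endloop
  endfacet
  facet normal 0.0000 0.0000 1.0000
    outer loop
      vertex 0.0 0.0 15.0
      vertex 29.0 8.0 15.0
      vertex 7.0 8.0 15.0
    endloop
  endfacet
  facet normal 0.0000 0.0000 1.0000
    outer loop
      vertex 0.0 0.0 15.0
      vertex 7.0 8.0 15.0
      vertex 7.0 20.0 15.0
    endloop
  endfacet
  facet normal 0.0000 0.0000 1.0000
    outer loop
      vertex 0.0 0.0 15.0
      vertex 7.0 20.0 15.0
      vertex 0.0 20.0 15.0
    endloop
  endfacet
  facet normal 0.0000 -1.0000 0.0000
    outer loop
      vertex 0.0 0.0 0.0
      vertex 29.0 0.0 0.0
      vertex 29.0 0.0 15.0
    endloop
  endfacet
  facet normal 0.0000 -1.0000 0.0000
    outer loop
      vertex 0.0 0.0 0.0
      vertex 29.0 0.0 15.0
      vertex 0.0 0.0 15.0
    endloop
  endfacet
  facet normal 1.0000 0.0000 0.0000
    outer loop
      vertex 29.0 0.0 0.0
      vertex 29.0 8.0 0.0
      vertex 29.0 8.0 15.0
    endloop
  endfacet
  facet normal 1.0000 0.0000 0.0000
    outer loop
      vertex 29.0 0.0 0.0
      vertex 29.0 8.0 15.0
      vertex 29.0 0.0 15.0
    endloop
  endfacet
  facet normal 0.0000 1.0000 0.0000
    outer loop
      vertex 29.0 8.0 0.0
      vertex 7.0 8.0 0.0
      vertex 7.0 8.0 15.0
    endloop
  endfacet
  facet normal 0.0000 1.0000 0.0000
    outer loop
      vertex 29.0 8.0 0.0
      vertex 7.0 8.0 15.0
      vertex 29.0 8.0 15.0
    endloop
  endfacet
  facet normal 1.0000 0.0000 0.0000
    outer loop
      vertex 7.0 8.0 0.0
      vertex 7.0 20.0 0.0
      vertex 7.0 20.0 15.0
    endloop
  endfacet
  facet normal 1.0000 0.0000 0.0000
    outer loop
      vertex 7.0 8.0 0.0
      vertex 7.0 20.0 15.0
      vertex 7.0 8.0 15.0
    endloop
  endfacet
  facet normal 0.0000 1.0000 0.0000
    outer loop
      vertex 7.0 20.0 0.0
      vertex 0.0 20.0 0.0
      vertex 0.0 20.0 15.0
    endloop
  endfacet
  facet normal 0.0000 1.0000 0.0000
    outer loop
      vertex 7.0 20.0 0.0
      vertex 0.0 20.0 15.0
      vertex 7.0 20.0 15.0
    endloop
  endfacet
  facet normal -1.0000 0.0000 0.0000
    outer loop
      vertex 0.0 20.0 0.0
      vertex 0.0 0.0 0.0
      vertex 0.0 0.0 15.0
    endloop
  endfacet
  facet normal -1.0000 0.0000 0.0000
    outer loop
      vertex 0.0 20.0 0.0
      vertex 0.0 0.0 15.0
      vertex 0.0 20.0 15.0
    endloop
  endfacet
endsolid part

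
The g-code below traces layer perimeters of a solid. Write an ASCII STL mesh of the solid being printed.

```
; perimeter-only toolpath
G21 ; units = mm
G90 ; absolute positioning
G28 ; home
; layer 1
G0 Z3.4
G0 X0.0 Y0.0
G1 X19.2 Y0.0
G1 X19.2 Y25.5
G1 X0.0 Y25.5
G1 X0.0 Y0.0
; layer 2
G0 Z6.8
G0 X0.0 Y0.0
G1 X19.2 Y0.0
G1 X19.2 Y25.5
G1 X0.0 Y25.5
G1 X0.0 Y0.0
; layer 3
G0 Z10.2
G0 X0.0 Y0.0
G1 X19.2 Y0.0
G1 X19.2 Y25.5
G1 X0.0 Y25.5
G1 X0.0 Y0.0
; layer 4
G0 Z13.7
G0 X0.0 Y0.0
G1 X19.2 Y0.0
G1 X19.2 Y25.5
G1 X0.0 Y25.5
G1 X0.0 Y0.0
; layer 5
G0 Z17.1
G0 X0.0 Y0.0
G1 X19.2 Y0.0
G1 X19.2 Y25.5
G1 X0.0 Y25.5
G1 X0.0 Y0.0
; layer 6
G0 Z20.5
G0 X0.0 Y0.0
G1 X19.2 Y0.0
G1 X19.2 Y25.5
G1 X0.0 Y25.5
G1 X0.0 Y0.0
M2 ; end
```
solid part
  facet normal 0.0000 0.0000 -1.0000
    outer loop
      vertex 19.2 25.5 0.0
      vertex 19.2 0.0 0.0
      vertex 0.0 0.0 0.0
    endloop
  endfacet
  facet normal 0.0000 0.0000 -1.0000
    outer loop
      vertex 0.0 25.5 0.0
      vertex 19.2 25.5 0.0
      vertex 0.0 0.0 0.0
    endloop
  endfacet
  facet normal 0.0000 0.0000 1.0000
    outer loop
      vertex 0.0 0.0 20.5
      vertex 19.2 0.0 20.5
      vertex 19.2 25.5 20.5
    endloop
  endfacet
  facet normal 0.0000 0.0000 1.0000
    outer loop
      vertex 0.0 0.0 20.5
      vertex 19.2 25.5 20.5
      vertex 0.0 25.5 20.5
    endloop
  endfacet
  facet normal 0.0000 -1.0000 0.0000
    outer loop
      vertex 0.0 0.0 0.0
      vertex 19.2 0.0 0.0
      vertex 19.2 0.0 20.5
    endloop
  endfacet
  facet normal 0.0000 -1.0000 0.0000
    outer loop
      vertex 0.0 0.0 0.0
      vertex 19.2 0.0 20.5
      vertex 0.0 0.0 20.5
    endloop
  endfacet
  facet normal 0.0000 1.0000 0.0000
    outer loop
      vertex 19.2 25.5 20.5
      vertex 19.2 25.5 0.0
      vertex 0.0 25.5 0.0
    endloop
  endfacet
  facet normal 0.0000 1.0000 0.0000
    outer loop
      vertex 0.0 25.5 20.5
      vertex 19.2 25.5 20.5
      vertex 0.0 25.5 0.0
    endloop
  endfacet
  facet normal -1.0000 0.0000 0.0000
    outer loop
      vertex 0.0 25.5 20.5
      vertex 0.0 25.5 0.0
      vertex 0.0 0.0 0.0
    endloop
  endfacet
  facet normal -1.0000 0.0000 0.0000
    outer loop
      vertex 0.0 0.0 20.5
      vertex 0.0 25.5 20.5
      vertex 0.0 0.0 0.0
    endloop
  endfacet
  facet normal 1.0000 0.0000 0.0000
    outer loop
      vertex 19.2 0.0 0.0
      vertex 19.2 25.5 0.0
      vertex 19.2 25.5 20.5
    endloop
  endfacet
  facet normal 1.0000 0.0000 0.0000
    outer loop
      vertex 19.2 0.0 0.0
      vertex 19.2 25.5 20.5
      vertex 19.2 0.0 20.5
    endloop
  endfacet
endsolid part

The G0 Z moves step by Δz≈3.4 mm. Every layer's G1 loop is the same polygon, so the solid is a straight extrusion of it from z=0 to z≈20.5. Closing with flat bottom and top caps and triangulating gives 12 facets — a rectangular box, roughly 19.2 × 25.5 mm footprint and 20.5 mm tall.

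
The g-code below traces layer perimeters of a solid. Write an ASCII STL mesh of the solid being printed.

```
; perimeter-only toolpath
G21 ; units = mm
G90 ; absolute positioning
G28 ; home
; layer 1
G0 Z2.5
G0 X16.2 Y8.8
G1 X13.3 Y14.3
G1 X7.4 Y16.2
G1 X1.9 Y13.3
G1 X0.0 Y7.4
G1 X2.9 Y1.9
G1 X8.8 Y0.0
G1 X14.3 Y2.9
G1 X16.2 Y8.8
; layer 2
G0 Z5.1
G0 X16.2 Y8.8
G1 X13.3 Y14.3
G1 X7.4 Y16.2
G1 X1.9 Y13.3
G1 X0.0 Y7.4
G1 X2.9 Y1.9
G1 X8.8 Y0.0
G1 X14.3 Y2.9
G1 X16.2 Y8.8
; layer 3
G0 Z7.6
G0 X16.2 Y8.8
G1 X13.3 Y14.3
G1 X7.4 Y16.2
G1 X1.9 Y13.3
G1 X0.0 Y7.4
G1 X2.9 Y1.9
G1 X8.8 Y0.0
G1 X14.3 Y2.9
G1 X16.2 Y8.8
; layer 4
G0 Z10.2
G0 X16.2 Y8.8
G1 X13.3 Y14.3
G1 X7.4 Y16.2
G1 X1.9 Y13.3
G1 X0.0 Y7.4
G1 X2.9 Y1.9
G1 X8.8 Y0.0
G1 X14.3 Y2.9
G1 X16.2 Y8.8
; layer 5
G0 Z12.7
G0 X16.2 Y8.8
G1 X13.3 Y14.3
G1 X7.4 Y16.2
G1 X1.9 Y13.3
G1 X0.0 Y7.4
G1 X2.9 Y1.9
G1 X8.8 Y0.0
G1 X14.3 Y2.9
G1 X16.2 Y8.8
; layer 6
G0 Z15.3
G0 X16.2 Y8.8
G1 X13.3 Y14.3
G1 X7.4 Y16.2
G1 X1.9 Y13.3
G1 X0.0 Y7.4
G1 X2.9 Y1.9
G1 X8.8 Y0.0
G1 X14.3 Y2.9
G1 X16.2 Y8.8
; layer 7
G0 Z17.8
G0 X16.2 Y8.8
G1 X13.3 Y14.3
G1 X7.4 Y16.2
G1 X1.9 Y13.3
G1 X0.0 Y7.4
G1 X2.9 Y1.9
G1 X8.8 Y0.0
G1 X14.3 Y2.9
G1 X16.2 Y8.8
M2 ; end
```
solid part
  facet normal 0.0000 0.0000 -1.0000
    outer loop
      vertex 7.4 16.2 0.0
      vertex 13.3 14.3 0.0
      vertex 16.2 8.8 0.0
    endloop
  endfacet
  facet normal 0.0000 0.0000 -1.0000
    outer loop
      vertex 1.9 13.3 0.0
      vertex 7.4 16.2 0.0
      vertex 16.2 8.8 0.0
    endloop
  endfacet
  facet normal 0.0000 0.0000 -1.0000
    outer loop
      vertex 0.0 7.4 0.0
      vertex 1.9 13.3 0.0
      vertex 16.2 8.8 0.0
    endloop
  endfacet
  facet normal 0.0000 0.0000 -1.0000
    outer loop
      vertex 2.9 1.9 0.0
      vertex 0.0 7.4 0.0
      vertex 16.2 8.8 0.0
    endloop
  endfacet
  facet normal 0.0000 0.0000 -1.0000
    outer loop
      vertex 8.8 0.0 0.0
      vertex 2.9 1.9 0.0
      vertex 16.2 8.8 0.0
    endloop
  endfacet
  facet normal 0.0000 0.0000 -1.0000
    outer loop
      vertex 14.3 2.9 0.0
      vertex 8.8 0.0 0.0
      vertex 16.2 8.8 0.0
    endloop
  endfacet
  facet normal 0.0000 0.0000 1.0000
    outer loop
      vertex 16.2 8.8 17.8
      vertex 13.3 14.3 17.8
      vertex 7.4 16.2 17.8
    endloop
  endfacet
  facet normal 0.0000 0.0000 1.0000
    outer loop
      vertex 16.2 8.8 17.8
      vertex 7.4 16.2 17.8
      vertex 1.9 13.3 17.8
    endloop
  endfacet
  facet normal 0.0000 0.0000 1.0000
    outer loop
      vertex 16.2 8.8 17.8
      vertex 1.9 13.3 17.8
      vertex 0.0 7.4 17.8
    endloop
  endfacet
  facet normal 0.0000 0.0000 1.0000
    outer loop
      vertex 16.2 8.8 17.8
      vertex 0.0 7.4 17.8
      vertex 2.9 1.9 17.8
    endloop
  endfacet
  facet normal 0.0000 0.0000 1.0000
    outer loop
      vertex 16.2 8.8 17.8
      vertex 2.9 1.9 17.8
      vertex 8.8 0.0 17.8
    endloop
  endfacet
  facet normal 0.0000 0.0000 1.0000
    outer loop
      vertex 16.2 8.8 17.8
      vertex 8.8 0.0 17.8
      vertex 14.3 2.9 17.8
    endloop
  endfacet
  facet normal 0.8846 0.4664 0.0000
    outer loop
      vertex 16.2 8.8 0.0
      vertex 13.3 14.3 0.0
      vertex 13.3 14.3 17.8
    endloop
  endfacet
  facet normal 0.8846 0.4664 0.0000
    outer loop
      vertex 16.2 8.8 0.0
      vertex 13.3 14.3 17.8
      vertex 16.2 8.8 17.8
    endloop
  endfacet
  facet normal 0.3065 0.9519 0.0000
    outer loop
      vertex 13.3 14.3 0.0
      vertex 7.4 16.2 0.0
      vertex 7.4 16.2 17.8
    endloop
  endfacet
  facet normal 0.3065 0.9519 0.0000
    outer loop
      vertex 13.3 14.3 0.0
      vertex 7.4 16.2 17.8
      vertex 13.3 14.3 17.8
    endloop
  endfacet
  facet normal -0.4664 0.8846 0.0000
    outer loop
      vertex 7.4 16.2 0.0
      vertex 1.9 13.3 0.0
      vertex 1.9 13.3 17.8
    endloop
  endfacet
  facet normal -0.4664 0.8846 0.0000
    outer loop
      vertex 7.4 16.2 0.0
      vertex 1.9 13.3 17.8
      vertex 7.4 16.2 17.8
    endloop
  endfacet
  facet normal -0.9519 0.3065 0.0000
    outer loop
      vertex 1.9 13.3 0.0
      vertex 0.0 7.4 0.0
      vertex 0.0 7.4 17.8
    endloop
  endfacet
  facet normal -0.9519 0.3065 0.0000
    outer loop
      vertex 1.9 13.3 0.0
      vertex 0.0 7.4 17.8
      vertex 1.9 13.3 17.8
    endloop
  endfacet
  facet normal -0.8846 -0.4664 0.0000
    outer loop
      vertex 0.0 7.4 0.0
      vertex 2.9 1.9 0.0
      vertex 2.9 1.9 17.8
    endloop
  endfacet
  facet normal -0.8846 -0.4664 0.0000
    outer loop
      vertex 0.0 7.4 0.0
      vertex 2.9 1.9 17.8
      vertex 0.0 7.4 17.8
    endloop
  endfacet
  facet normal -0.3065 -0.9519 0.0000
    outer loop
      vertex 2.9 1.9 0.0
      vertex 8.8 0.0 0.0
      vertex 8.8 0.0 17.8
    endloop
  endfacet
  facet normal -0.3065 -0.9519 0.0000
    outer loop
      vertex 2.9 1.9 0.0
      vertex 8.8 0.0 17.8
      vertex 2.9 1.9 17.8
    endloop
  endfacet
  facet normal 0.4664 -0.8846 0.0000
    outer loop
      vertex 8.8 0.0 0.0
      vertex 14.3 2.9 0.0
      vertex 14.3 2.9 17.8
    endloop
  endfacet
  facet normal 0.4664 -0.8846 0.0000
    outer loop
      vertex 8.8 0.0 0.0
      vertex 14.3 2.9 17.8
      vertex 8.8 0.0 17.8
    endloop
  endfacet
  facet normal 0.9519 -0.3065 0.0000
    outer loop
      vertex 14.3 2.9 0.0
      vertex 16.2 8.8 0.0
      vertex 16.2 8.8 17.8
    endloop
  endfacet
  facet normal 0.9519 -0.3065 0.0000
    outer loop
      vertex 14.3 2.9 0.0
      vertex 16.2 8.8 17.8
      vertex 14.3 2.9 17.8
    endloop
  endfacet
endsolid part

The G0 Z moves step by Δz≈2.5 mm. Every layer's G1 loop is the same polygon, so the solid is a straight extrusion of it from z=0 to z≈17.8. Closing with flat bottom and top caps and triangulating gives 28 facets — a regular 8-sided prism (a cylinder approximated with 8 flat sides), circumscribed radius ≈ 8.1 mm, height ≈ 17.8 mm.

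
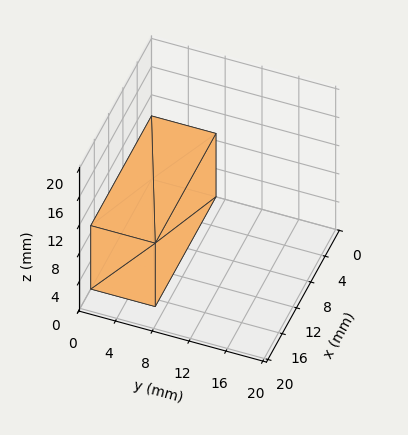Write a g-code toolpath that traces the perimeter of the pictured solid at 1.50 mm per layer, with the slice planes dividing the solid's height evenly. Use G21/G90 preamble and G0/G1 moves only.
Reading the render: the shape is a rectangular box, roughly 17 × 7 mm footprint and 9 mm tall (dimensions read to the nearest mm from the axis ticks). For the g-code, the solid's height is divided into equal slices at the stated Δz and each level perimeter traced with G1 moves after a G0 lift.

; perimeter-only toolpath
G21 ; units = mm
G90 ; absolute positioning
G28 ; home
; layer 1
G0 Z1.50
G0 X0.00 Y0.00
G1 X17.00 Y0.00
G1 X17.00 Y7.00
G1 X0.00 Y7.00
G1 X0.00 Y0.00
; layer 2
G0 Z3.00
G0 X0.00 Y0.00
G1 X17.00 Y0.00
G1 X17.00 Y7.00
G1 X0.00 Y7.00
G1 X0.00 Y0.00
; layer 3
G0 Z4.50
G0 X0.00 Y0.00
G1 X17.00 Y0.00
G1 X17.00 Y7.00
G1 X0.00 Y7.00
G1 X0.00 Y0.00
; layer 4
G0 Z6.00
G0 X0.00 Y0.00
G1 X17.00 Y0.00
G1 X17.00 Y7.00
G1 X0.00 Y7.00
G1 X0.00 Y0.00
; layer 5
G0 Z7.50
G0 X0.00 Y0.00
G1 X17.00 Y0.00
G1 X17.00 Y7.00
G1 X0.00 Y7.00
G1 X0.00 Y0.00
; layer 6
G0 Z9.00
G0 X0.00 Y0.00
G1 X17.00 Y0.00
G1 X17.00 Y7.00
G1 X0.00 Y7.00
G1 X0.00 Y0.00
M2 ; end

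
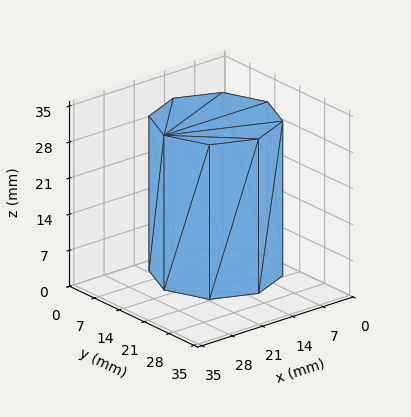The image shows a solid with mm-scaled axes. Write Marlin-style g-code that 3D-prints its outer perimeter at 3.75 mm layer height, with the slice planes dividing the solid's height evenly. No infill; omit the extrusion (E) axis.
Reading the render: the shape is a regular 8-sided prism (a cylinder approximated with 8 flat sides), circumscribed radius ≈ 12 mm, height ≈ 30 mm (dimensions read to the nearest mm from the axis ticks). For the g-code, the solid's height is divided into equal slices at the stated Δz and each level perimeter traced with G1 moves after a G0 lift.

; perimeter-only toolpath
G21 ; units = mm
G90 ; absolute positioning
G28 ; home
; layer 1
G0 Z3.75
G0 X24.00 Y12.00
G1 X20.49 Y20.49
G1 X12.00 Y24.00
G1 X3.51 Y20.49
G1 X0.00 Y12.00
G1 X3.51 Y3.51
G1 X12.00 Y0.00
G1 X20.49 Y3.51
G1 X24.00 Y12.00
; layer 2
G0 Z7.50
G0 X24.00 Y12.00
G1 X20.49 Y20.49
G1 X12.00 Y24.00
G1 X3.51 Y20.49
G1 X0.00 Y12.00
G1 X3.51 Y3.51
G1 X12.00 Y0.00
G1 X20.49 Y3.51
G1 X24.00 Y12.00
; layer 3
G0 Z11.25
G0 X24.00 Y12.00
G1 X20.49 Y20.49
G1 X12.00 Y24.00
G1 X3.51 Y20.49
G1 X0.00 Y12.00
G1 X3.51 Y3.51
G1 X12.00 Y0.00
G1 X20.49 Y3.51
G1 X24.00 Y12.00
; layer 4
G0 Z15.00
G0 X24.00 Y12.00
G1 X20.49 Y20.49
G1 X12.00 Y24.00
G1 X3.51 Y20.49
G1 X0.00 Y12.00
G1 X3.51 Y3.51
G1 X12.00 Y0.00
G1 X20.49 Y3.51
G1 X24.00 Y12.00
; layer 5
G0 Z18.75
G0 X24.00 Y12.00
G1 X20.49 Y20.49
G1 X12.00 Y24.00
G1 X3.51 Y20.49
G1 X0.00 Y12.00
G1 X3.51 Y3.51
G1 X12.00 Y0.00
G1 X20.49 Y3.51
G1 X24.00 Y12.00
; layer 6
G0 Z22.50
G0 X24.00 Y12.00
G1 X20.49 Y20.49
G1 X12.00 Y24.00
G1 X3.51 Y20.49
G1 X0.00 Y12.00
G1 X3.51 Y3.51
G1 X12.00 Y0.00
G1 X20.49 Y3.51
G1 X24.00 Y12.00
; layer 7
G0 Z26.25
G0 X24.00 Y12.00
G1 X20.49 Y20.49
G1 X12.00 Y24.00
G1 X3.51 Y20.49
G1 X0.00 Y12.00
G1 X3.51 Y3.51
G1 X12.00 Y0.00
G1 X20.49 Y3.51
G1 X24.00 Y12.00
; layer 8
G0 Z30.00
G0 X24.00 Y12.00
G1 X20.49 Y20.49
G1 X12.00 Y24.00
G1 X3.51 Y20.49
G1 X0.00 Y12.00
G1 X3.51 Y3.51
G1 X12.00 Y0.00
G1 X20.49 Y3.51
G1 X24.00 Y12.00
M2 ; end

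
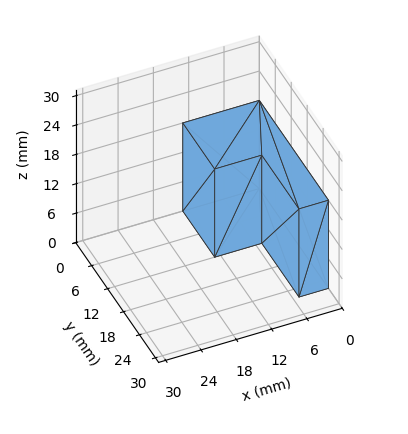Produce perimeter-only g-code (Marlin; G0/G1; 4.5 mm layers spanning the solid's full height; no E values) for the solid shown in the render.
Reading the render: the shape is an L-shaped prism: outer 13 × 26 mm, arm thicknesses ≈ 12 mm (horizontal) and 5 mm (vertical), extruded 18 mm in z (dimensions read to the nearest mm from the axis ticks). For the g-code, the solid's height is divided into equal slices at the stated Δz and each level perimeter traced with G1 moves after a G0 lift.

; perimeter-only toolpath
G21 ; units = mm
G90 ; absolute positioning
G28 ; home
; layer 1
G0 Z4.5
G0 X0.0 Y0.0
G1 X13.0 Y0.0
G1 X13.0 Y12.0
G1 X5.0 Y12.0
G1 X5.0 Y26.0
G1 X0.0 Y26.0
G1 X0.0 Y0.0
; layer 2
G0 Z9.0
G0 X0.0 Y0.0
G1 X13.0 Y0.0
G1 X13.0 Y12.0
G1 X5.0 Y12.0
G1 X5.0 Y26.0
G1 X0.0 Y26.0
G1 X0.0 Y0.0
; layer 3
G0 Z13.5
G0 X0.0 Y0.0
G1 X13.0 Y0.0
G1 X13.0 Y12.0
G1 X5.0 Y12.0
G1 X5.0 Y26.0
G1 X0.0 Y26.0
G1 X0.0 Y0.0
; layer 4
G0 Z18.0
G0 X0.0 Y0.0
G1 X13.0 Y0.0
G1 X13.0 Y12.0
G1 X5.0 Y12.0
G1 X5.0 Y26.0
G1 X0.0 Y26.0
G1 X0.0 Y0.0
M2 ; end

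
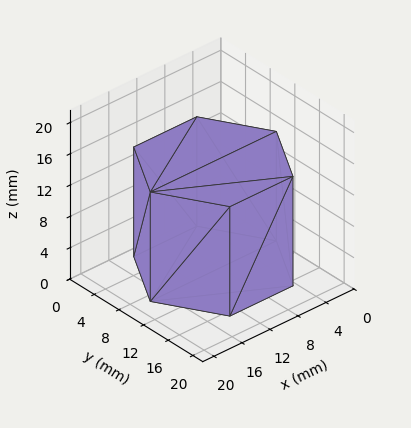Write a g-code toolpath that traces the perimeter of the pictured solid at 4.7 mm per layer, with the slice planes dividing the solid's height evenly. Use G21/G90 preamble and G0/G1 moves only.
Reading the render: the shape is a regular 6-sided prism (a cylinder approximated with 6 flat sides), circumscribed radius ≈ 9 mm, height ≈ 14 mm (dimensions read to the nearest mm from the axis ticks). For the g-code, the solid's height is divided into equal slices at the stated Δz and each level perimeter traced with G1 moves after a G0 lift.

; perimeter-only toolpath
G21 ; units = mm
G90 ; absolute positioning
G28 ; home
; layer 1
G0 Z4.7
G0 X18.0 Y9.0
G1 X13.5 Y16.8
G1 X4.5 Y16.8
G1 X0.0 Y9.0
G1 X4.5 Y1.2
G1 X13.5 Y1.2
G1 X18.0 Y9.0
; layer 2
G0 Z9.3
G0 X18.0 Y9.0
G1 X13.5 Y16.8
G1 X4.5 Y16.8
G1 X0.0 Y9.0
G1 X4.5 Y1.2
G1 X13.5 Y1.2
G1 X18.0 Y9.0
; layer 3
G0 Z14.0
G0 X18.0 Y9.0
G1 X13.5 Y16.8
G1 X4.5 Y16.8
G1 X0.0 Y9.0
G1 X4.5 Y1.2
G1 X13.5 Y1.2
G1 X18.0 Y9.0
M2 ; end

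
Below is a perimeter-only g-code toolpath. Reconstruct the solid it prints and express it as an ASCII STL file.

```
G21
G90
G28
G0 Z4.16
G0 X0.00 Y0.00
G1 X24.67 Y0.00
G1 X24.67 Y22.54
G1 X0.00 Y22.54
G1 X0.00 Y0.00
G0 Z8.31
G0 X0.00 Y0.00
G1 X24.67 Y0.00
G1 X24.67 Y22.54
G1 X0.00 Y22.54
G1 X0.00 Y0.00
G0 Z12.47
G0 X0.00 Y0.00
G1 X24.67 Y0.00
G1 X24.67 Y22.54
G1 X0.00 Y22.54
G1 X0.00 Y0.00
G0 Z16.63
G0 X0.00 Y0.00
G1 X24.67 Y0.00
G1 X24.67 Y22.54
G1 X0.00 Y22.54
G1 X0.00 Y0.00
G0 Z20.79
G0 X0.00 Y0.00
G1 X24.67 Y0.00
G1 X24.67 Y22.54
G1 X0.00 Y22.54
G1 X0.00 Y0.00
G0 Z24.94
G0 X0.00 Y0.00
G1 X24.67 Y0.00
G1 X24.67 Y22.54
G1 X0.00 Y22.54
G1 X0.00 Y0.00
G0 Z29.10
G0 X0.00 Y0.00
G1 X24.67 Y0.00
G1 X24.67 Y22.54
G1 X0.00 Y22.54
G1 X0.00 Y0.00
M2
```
solid part
  facet normal 0.0000 0.0000 -1.0000
    outer loop
      vertex 24.67 22.54 0.00
      vertex 24.67 0.00 0.00
      vertex 0.00 0.00 0.00
    endloop
  endfacet
  facet normal 0.0000 0.0000 -1.0000
    outer loop
      vertex 0.00 22.54 0.00
      vertex 24.67 22.54 0.00
      vertex 0.00 0.00 0.00
    endloop
  endfacet
  facet normal 0.0000 0.0000 1.0000
    outer loop
      vertex 0.00 0.00 29.10
      vertex 24.67 0.00 29.10
      vertex 24.67 22.54 29.10
    endloop
  endfacet
  facet normal 0.0000 0.0000 1.0000
    outer loop
      vertex 0.00 0.00 29.10
      vertex 24.67 22.54 29.10
      vertex 0.00 22.54 29.10
    endloop
  endfacet
  facet normal 0.0000 -1.0000 0.0000
    outer loop
      vertex 0.00 0.00 0.00
      vertex 24.67 0.00 0.00
      vertex 24.67 0.00 29.10
    endloop
  endfacet
  facet normal 0.0000 -1.0000 0.0000
    outer loop
      vertex 0.00 0.00 0.00
      vertex 24.67 0.00 29.10
      vertex 0.00 0.00 29.10
    endloop
  endfacet
  facet normal 0.0000 1.0000 0.0000
    outer loop
      vertex 24.67 22.54 29.10
      vertex 24.67 22.54 0.00
      vertex 0.00 22.54 0.00
    endloop
  endfacet
  facet normal 0.0000 1.0000 0.0000
    outer loop
      vertex 0.00 22.54 29.10
      vertex 24.67 22.54 29.10
      vertex 0.00 22.54 0.00
    endloop
  endfacet
  facet normal -1.0000 0.0000 0.0000
    outer loop
      vertex 0.00 22.54 29.10
      vertex 0.00 22.54 0.00
      vertex 0.00 0.00 0.00
    endloop
  endfacet
  facet normal -1.0000 0.0000 0.0000
    outer loop
      vertex 0.00 0.00 29.10
      vertex 0.00 22.54 29.10
      vertex 0.00 0.00 0.00
    endloop
  endfacet
  facet normal 1.0000 0.0000 0.0000
    outer loop
      vertex 24.67 0.00 0.00
      vertex 24.67 22.54 0.00
      vertex 24.67 22.54 29.10
    endloop
  endfacet
  facet normal 1.0000 0.0000 0.0000
    outer loop
      vertex 24.67 0.00 0.00
      vertex 24.67 22.54 29.10
      vertex 24.67 0.00 29.10
    endloop
  endfacet
endsolid part

The G0 Z moves step by Δz≈4.16 mm. Every layer's G1 loop is the same polygon, so the solid is a straight extrusion of it from z=0 to z≈29.1. Closing with flat bottom and top caps and triangulating gives 12 facets — a rectangular box, roughly 24.7 × 22.5 mm footprint and 29.1 mm tall.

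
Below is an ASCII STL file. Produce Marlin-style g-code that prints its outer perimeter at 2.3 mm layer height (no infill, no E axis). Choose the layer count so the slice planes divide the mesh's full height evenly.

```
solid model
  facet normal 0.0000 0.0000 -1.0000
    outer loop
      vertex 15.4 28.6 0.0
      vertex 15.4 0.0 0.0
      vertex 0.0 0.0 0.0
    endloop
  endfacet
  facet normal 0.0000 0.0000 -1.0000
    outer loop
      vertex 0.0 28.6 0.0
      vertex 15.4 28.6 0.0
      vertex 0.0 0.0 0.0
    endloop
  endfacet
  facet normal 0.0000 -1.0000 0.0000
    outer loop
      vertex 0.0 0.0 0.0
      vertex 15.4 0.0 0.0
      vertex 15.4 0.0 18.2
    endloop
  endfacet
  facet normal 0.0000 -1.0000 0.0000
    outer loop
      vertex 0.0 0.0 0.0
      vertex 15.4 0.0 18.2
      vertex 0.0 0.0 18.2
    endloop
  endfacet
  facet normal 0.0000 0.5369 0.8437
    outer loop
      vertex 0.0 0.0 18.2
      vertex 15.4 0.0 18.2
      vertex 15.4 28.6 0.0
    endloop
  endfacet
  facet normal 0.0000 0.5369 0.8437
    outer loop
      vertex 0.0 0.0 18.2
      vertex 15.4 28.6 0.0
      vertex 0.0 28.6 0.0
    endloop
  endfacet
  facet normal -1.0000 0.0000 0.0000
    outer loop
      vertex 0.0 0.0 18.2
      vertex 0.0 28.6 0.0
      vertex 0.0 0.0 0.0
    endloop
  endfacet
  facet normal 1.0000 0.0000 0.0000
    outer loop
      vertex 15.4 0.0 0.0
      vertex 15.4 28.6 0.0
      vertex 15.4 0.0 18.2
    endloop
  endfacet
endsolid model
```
; perimeter-only toolpath
G21 ; units = mm
G90 ; absolute positioning
G28 ; home
; layer 1
G0 Z2.3
G0 X0.0 Y0.0
G1 X15.4 Y0.0
G1 X15.4 Y25.0
G1 X0.0 Y25.0
G1 X0.0 Y0.0
; layer 2
G0 Z4.5
G0 X0.0 Y0.0
G1 X15.4 Y0.0
G1 X15.4 Y21.5
G1 X0.0 Y21.5
G1 X0.0 Y0.0
; layer 3
G0 Z6.8
G0 X0.0 Y0.0
G1 X15.4 Y0.0
G1 X15.4 Y17.9
G1 X0.0 Y17.9
G1 X0.0 Y0.0
; layer 4
G0 Z9.1
G0 X0.0 Y0.0
G1 X15.4 Y0.0
G1 X15.4 Y14.3
G1 X0.0 Y14.3
G1 X0.0 Y0.0
; layer 5
G0 Z11.4
G0 X0.0 Y0.0
G1 X15.4 Y0.0
G1 X15.4 Y10.7
G1 X0.0 Y10.7
G1 X0.0 Y0.0
; layer 6
G0 Z13.6
G0 X0.0 Y0.0
G1 X15.4 Y0.0
G1 X15.4 Y7.2
G1 X0.0 Y7.2
G1 X0.0 Y0.0
; layer 7
G0 Z15.9
G0 X0.0 Y0.0
G1 X15.4 Y0.0
G1 X15.4 Y3.6
G1 X0.0 Y3.6
G1 X0.0 Y0.0
M2 ; end

The solid is a wedge (ramp): 15.4 × 28.6 mm base, rising to 18.2 mm along the y=0 edge and sloping linearly to z=0 at y=28.6. Slicing at Δz = 2.3 mm — 8 equal slices spanning the solid's height, so layer i sits at z = i·h/8 — gives 7 non-empty perimeters. Each is a 4-segment closed polygon; G0 lifts to the layer z and rapids to the start vertex, then G1 traces the edges. The cross-section shrinks linearly with z (the slice at the apex is degenerate and omitted).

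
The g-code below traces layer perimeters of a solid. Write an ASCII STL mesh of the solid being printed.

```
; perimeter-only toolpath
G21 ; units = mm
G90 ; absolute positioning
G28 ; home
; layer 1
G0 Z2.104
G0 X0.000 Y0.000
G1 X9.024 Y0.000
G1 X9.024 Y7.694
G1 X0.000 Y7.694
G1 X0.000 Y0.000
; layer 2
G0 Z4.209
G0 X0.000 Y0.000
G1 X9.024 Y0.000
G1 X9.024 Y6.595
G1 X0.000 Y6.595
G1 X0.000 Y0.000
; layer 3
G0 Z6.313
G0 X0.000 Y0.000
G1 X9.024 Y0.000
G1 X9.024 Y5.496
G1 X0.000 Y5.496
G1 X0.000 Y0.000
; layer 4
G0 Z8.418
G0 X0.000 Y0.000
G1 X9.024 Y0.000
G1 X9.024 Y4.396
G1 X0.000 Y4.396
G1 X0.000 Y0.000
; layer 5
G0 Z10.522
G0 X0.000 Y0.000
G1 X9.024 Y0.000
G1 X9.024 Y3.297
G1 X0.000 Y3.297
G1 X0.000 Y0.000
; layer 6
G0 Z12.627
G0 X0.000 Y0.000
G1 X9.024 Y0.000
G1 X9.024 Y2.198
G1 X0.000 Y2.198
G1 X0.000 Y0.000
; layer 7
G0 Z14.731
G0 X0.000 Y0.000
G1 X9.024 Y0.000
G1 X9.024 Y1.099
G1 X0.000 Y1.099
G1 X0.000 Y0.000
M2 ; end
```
solid part
  facet normal 0.0000 0.0000 -1.0000
    outer loop
      vertex 9.024 8.793 0.000
      vertex 9.024 0.000 0.000
      vertex 0.000 0.000 0.000
    endloop
  endfacet
  facet normal 0.0000 0.0000 -1.0000
    outer loop
      vertex 0.000 8.793 0.000
      vertex 9.024 8.793 0.000
      vertex 0.000 0.000 0.000
    endloop
  endfacet
  facet normal 0.0000 -1.0000 0.0000
    outer loop
      vertex 0.000 0.000 0.000
      vertex 9.024 0.000 0.000
      vertex 9.024 0.000 16.836
    endloop
  endfacet
  facet normal 0.0000 -1.0000 0.0000
    outer loop
      vertex 0.000 0.000 0.000
      vertex 9.024 0.000 16.836
      vertex 0.000 0.000 16.836
    endloop
  endfacet
  facet normal 0.0000 0.8864 0.4629
    outer loop
      vertex 0.000 0.000 16.836
      vertex 9.024 0.000 16.836
      vertex 9.024 8.793 0.000
    endloop
  endfacet
  facet normal 0.0000 0.8864 0.4629
    outer loop
      vertex 0.000 0.000 16.836
      vertex 9.024 8.793 0.000
      vertex 0.000 8.793 0.000
    endloop
  endfacet
  facet normal -1.0000 0.0000 0.0000
    outer loop
      vertex 0.000 0.000 16.836
      vertex 0.000 8.793 0.000
      vertex 0.000 0.000 0.000
    endloop
  endfacet
  facet normal 1.0000 0.0000 0.0000
    outer loop
      vertex 9.024 0.000 0.000
      vertex 9.024 8.793 0.000
      vertex 9.024 0.000 16.836
    endloop
  endfacet
endsolid part

The G0 Z moves step by Δz≈2.104 mm. The G1 loops shrink linearly with z, so the solid tapers from its base footprint up to z≈16.8. Closing with a flat bottom cap and the tapered top and triangulating gives 8 facets — a wedge (ramp): 9.02 × 8.79 mm base, rising to 16.8 mm along the y=0 edge and sloping linearly to z=0 at y=8.79.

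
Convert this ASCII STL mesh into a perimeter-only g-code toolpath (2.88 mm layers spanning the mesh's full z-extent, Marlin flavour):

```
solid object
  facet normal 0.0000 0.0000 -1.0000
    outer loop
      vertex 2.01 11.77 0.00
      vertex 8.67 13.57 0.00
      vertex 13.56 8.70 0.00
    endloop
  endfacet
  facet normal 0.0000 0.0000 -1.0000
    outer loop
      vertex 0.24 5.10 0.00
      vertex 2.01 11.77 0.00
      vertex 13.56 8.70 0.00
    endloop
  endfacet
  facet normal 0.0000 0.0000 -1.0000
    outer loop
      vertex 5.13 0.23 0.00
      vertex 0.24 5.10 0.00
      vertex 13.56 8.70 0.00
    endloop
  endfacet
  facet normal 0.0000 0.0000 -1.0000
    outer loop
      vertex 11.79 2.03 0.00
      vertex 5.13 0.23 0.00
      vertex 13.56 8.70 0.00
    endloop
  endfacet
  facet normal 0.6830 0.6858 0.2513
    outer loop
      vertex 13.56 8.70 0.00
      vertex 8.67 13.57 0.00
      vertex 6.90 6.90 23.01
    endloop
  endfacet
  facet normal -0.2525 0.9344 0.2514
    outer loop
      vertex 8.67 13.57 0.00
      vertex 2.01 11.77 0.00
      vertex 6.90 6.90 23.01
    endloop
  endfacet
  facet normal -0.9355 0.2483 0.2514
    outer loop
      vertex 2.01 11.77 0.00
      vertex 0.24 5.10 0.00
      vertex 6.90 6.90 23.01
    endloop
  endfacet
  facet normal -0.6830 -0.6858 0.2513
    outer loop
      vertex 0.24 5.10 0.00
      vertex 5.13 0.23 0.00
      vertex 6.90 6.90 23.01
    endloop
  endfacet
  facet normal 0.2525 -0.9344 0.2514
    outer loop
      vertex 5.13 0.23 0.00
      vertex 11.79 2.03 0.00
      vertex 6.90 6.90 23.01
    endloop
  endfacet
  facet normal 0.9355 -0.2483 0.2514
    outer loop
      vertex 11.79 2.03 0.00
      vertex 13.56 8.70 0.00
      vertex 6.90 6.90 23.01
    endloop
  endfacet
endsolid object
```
; perimeter-only toolpath
G21 ; units = mm
G90 ; absolute positioning
G28 ; home
; layer 1
G0 Z2.88
G0 X12.73 Y8.47
G1 X8.45 Y12.74
G1 X2.62 Y11.16
G1 X1.07 Y5.32
G1 X5.35 Y1.06
G1 X11.18 Y2.64
G1 X12.73 Y8.47
; layer 2
G0 Z5.75
G0 X11.89 Y8.25
G1 X8.23 Y11.90
G1 X3.23 Y10.55
G1 X1.91 Y5.55
G1 X5.57 Y1.90
G1 X10.57 Y3.25
G1 X11.89 Y8.25
; layer 3
G0 Z8.63
G0 X11.06 Y8.03
G1 X8.01 Y11.07
G1 X3.84 Y9.94
G1 X2.74 Y5.78
G1 X5.79 Y2.73
G1 X9.96 Y3.86
G1 X11.06 Y8.03
; layer 4
G0 Z11.51
G0 X10.23 Y7.80
G1 X7.79 Y10.23
G1 X4.46 Y9.34
G1 X3.57 Y6.00
G1 X6.02 Y3.57
G1 X9.34 Y4.46
G1 X10.23 Y7.80
; layer 5
G0 Z14.38
G0 X9.40 Y7.57
G1 X7.56 Y9.40
G1 X5.07 Y8.73
G1 X4.40 Y6.22
G1 X6.24 Y4.40
G1 X8.73 Y5.07
G1 X9.40 Y7.57
; layer 6
G0 Z17.26
G0 X8.57 Y7.35
G1 X7.34 Y8.57
G1 X5.68 Y8.12
G1 X5.24 Y6.45
G1 X6.46 Y5.23
G1 X8.12 Y5.68
G1 X8.57 Y7.35
; layer 7
G0 Z20.13
G0 X7.73 Y7.12
G1 X7.12 Y7.73
G1 X6.29 Y7.51
G1 X6.07 Y6.68
G1 X6.68 Y6.07
G1 X7.51 Y6.29
G1 X7.73 Y7.12
M2 ; end

The solid is a regular 6-sided pyramid, base circumscribed radius ≈ 6.9 mm, apex at z ≈ 23 mm. Slicing at Δz = 2.88 mm — 8 equal slices spanning the solid's height, so layer i sits at z = i·h/8 — gives 7 non-empty perimeters. Each is a 6-segment closed polygon; G0 lifts to the layer z and rapids to the start vertex, then G1 traces the edges. The cross-section shrinks linearly with z (the slice at the apex is degenerate and omitted).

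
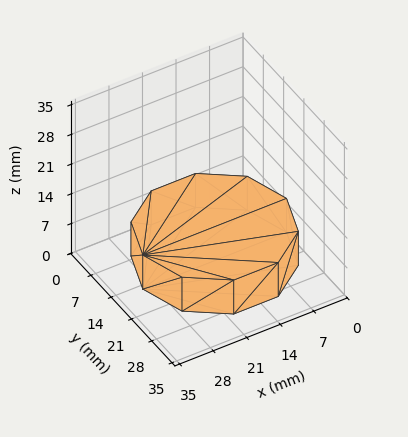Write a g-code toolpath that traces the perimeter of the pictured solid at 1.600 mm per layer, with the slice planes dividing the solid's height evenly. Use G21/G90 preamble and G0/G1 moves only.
Reading the render: the shape is a regular 10-sided prism (a cylinder approximated with 10 flat sides), circumscribed radius ≈ 15 mm, height ≈ 8 mm (dimensions read to the nearest mm from the axis ticks). For the g-code, the solid's height is divided into equal slices at the stated Δz and each level perimeter traced with G1 moves after a G0 lift.

; perimeter-only toolpath
G21 ; units = mm
G90 ; absolute positioning
G28 ; home
; layer 1
G0 Z1.600
G0 X30.000 Y15.000
G1 X27.135 Y23.817
G1 X19.635 Y29.266
G1 X10.365 Y29.266
G1 X2.865 Y23.817
G1 X0.000 Y15.000
G1 X2.865 Y6.183
G1 X10.365 Y0.734
G1 X19.635 Y0.734
G1 X27.135 Y6.183
G1 X30.000 Y15.000
; layer 2
G0 Z3.200
G0 X30.000 Y15.000
G1 X27.135 Y23.817
G1 X19.635 Y29.266
G1 X10.365 Y29.266
G1 X2.865 Y23.817
G1 X0.000 Y15.000
G1 X2.865 Y6.183
G1 X10.365 Y0.734
G1 X19.635 Y0.734
G1 X27.135 Y6.183
G1 X30.000 Y15.000
; layer 3
G0 Z4.800
G0 X30.000 Y15.000
G1 X27.135 Y23.817
G1 X19.635 Y29.266
G1 X10.365 Y29.266
G1 X2.865 Y23.817
G1 X0.000 Y15.000
G1 X2.865 Y6.183
G1 X10.365 Y0.734
G1 X19.635 Y0.734
G1 X27.135 Y6.183
G1 X30.000 Y15.000
; layer 4
G0 Z6.400
G0 X30.000 Y15.000
G1 X27.135 Y23.817
G1 X19.635 Y29.266
G1 X10.365 Y29.266
G1 X2.865 Y23.817
G1 X0.000 Y15.000
G1 X2.865 Y6.183
G1 X10.365 Y0.734
G1 X19.635 Y0.734
G1 X27.135 Y6.183
G1 X30.000 Y15.000
; layer 5
G0 Z8.000
G0 X30.000 Y15.000
G1 X27.135 Y23.817
G1 X19.635 Y29.266
G1 X10.365 Y29.266
G1 X2.865 Y23.817
G1 X0.000 Y15.000
G1 X2.865 Y6.183
G1 X10.365 Y0.734
G1 X19.635 Y0.734
G1 X27.135 Y6.183
G1 X30.000 Y15.000
M2 ; end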